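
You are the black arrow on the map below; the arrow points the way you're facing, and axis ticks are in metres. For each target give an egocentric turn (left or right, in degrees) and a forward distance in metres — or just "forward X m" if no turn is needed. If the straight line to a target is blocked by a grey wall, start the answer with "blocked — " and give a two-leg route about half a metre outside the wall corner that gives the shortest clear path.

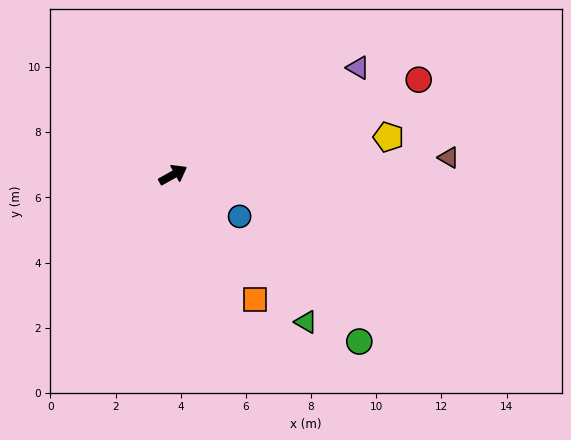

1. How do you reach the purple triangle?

forward 6.6 m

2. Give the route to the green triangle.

turn right 77°, forward 6.1 m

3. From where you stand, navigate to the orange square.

turn right 86°, forward 4.6 m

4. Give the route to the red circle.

turn right 8°, forward 8.1 m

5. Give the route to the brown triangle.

turn right 26°, forward 8.5 m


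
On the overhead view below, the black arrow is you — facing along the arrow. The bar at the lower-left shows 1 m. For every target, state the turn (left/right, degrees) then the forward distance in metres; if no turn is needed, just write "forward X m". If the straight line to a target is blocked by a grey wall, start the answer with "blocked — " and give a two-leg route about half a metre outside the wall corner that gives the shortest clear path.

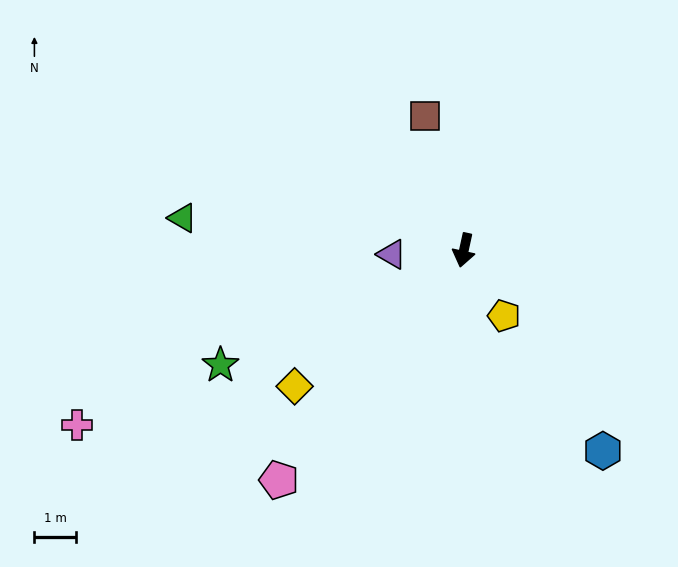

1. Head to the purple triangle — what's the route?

turn right 74°, forward 1.7 m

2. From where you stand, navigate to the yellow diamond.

turn right 39°, forward 5.2 m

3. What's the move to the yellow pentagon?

turn left 44°, forward 1.8 m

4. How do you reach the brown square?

turn right 152°, forward 3.4 m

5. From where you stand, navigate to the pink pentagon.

turn right 27°, forward 7.1 m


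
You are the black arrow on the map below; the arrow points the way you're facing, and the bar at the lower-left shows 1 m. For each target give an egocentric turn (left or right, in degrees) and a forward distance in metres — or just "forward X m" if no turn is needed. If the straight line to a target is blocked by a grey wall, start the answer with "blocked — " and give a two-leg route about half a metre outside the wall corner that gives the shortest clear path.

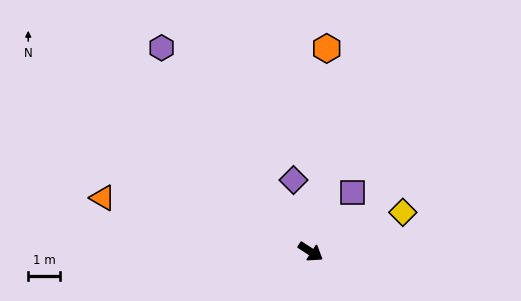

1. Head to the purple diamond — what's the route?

turn left 136°, forward 2.3 m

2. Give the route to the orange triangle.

turn right 162°, forward 6.8 m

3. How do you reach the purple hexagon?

turn left 159°, forward 8.0 m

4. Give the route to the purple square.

turn left 88°, forward 2.3 m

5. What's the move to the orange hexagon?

turn left 118°, forward 6.5 m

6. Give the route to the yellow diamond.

turn left 56°, forward 3.2 m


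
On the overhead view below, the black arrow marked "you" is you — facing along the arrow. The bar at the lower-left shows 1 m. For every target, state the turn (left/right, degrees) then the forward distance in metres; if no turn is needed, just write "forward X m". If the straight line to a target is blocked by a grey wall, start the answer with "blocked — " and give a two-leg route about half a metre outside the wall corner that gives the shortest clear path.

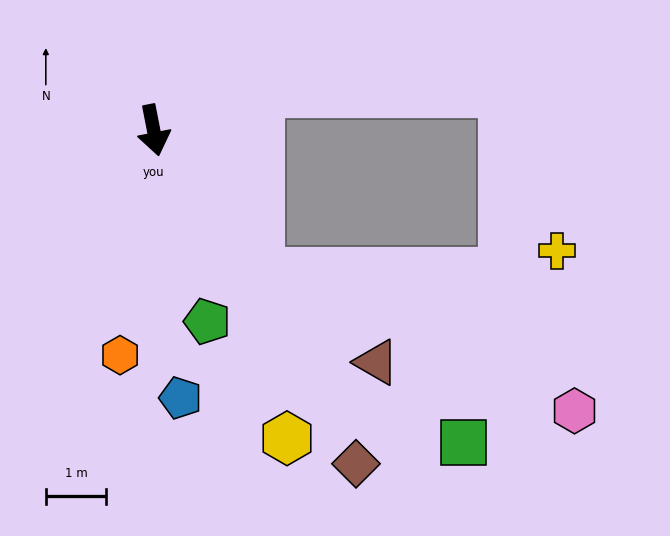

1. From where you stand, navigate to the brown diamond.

turn left 20°, forward 6.4 m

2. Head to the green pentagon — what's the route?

turn left 5°, forward 3.3 m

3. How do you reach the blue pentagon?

turn right 5°, forward 4.4 m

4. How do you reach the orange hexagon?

turn right 20°, forward 3.8 m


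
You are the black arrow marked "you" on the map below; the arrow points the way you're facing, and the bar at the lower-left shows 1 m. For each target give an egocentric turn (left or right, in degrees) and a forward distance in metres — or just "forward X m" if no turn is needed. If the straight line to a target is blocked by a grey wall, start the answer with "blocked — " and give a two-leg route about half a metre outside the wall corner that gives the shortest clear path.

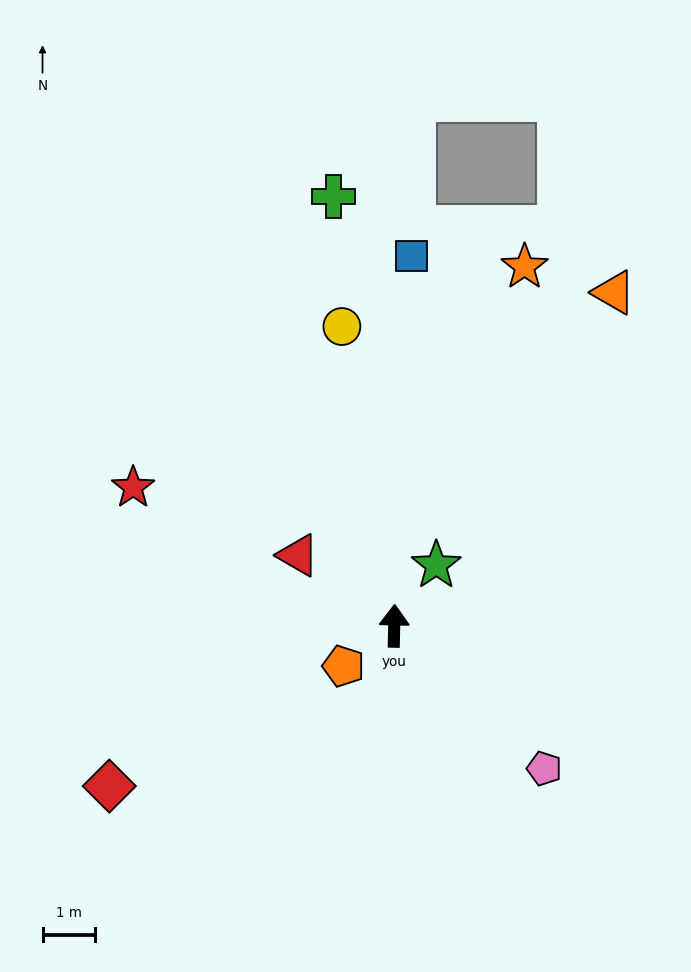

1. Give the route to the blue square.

forward 7.0 m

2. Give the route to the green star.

turn right 33°, forward 1.4 m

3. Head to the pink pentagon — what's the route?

turn right 132°, forward 3.9 m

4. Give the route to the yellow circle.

turn left 11°, forward 5.8 m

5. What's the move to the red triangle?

turn left 55°, forward 2.3 m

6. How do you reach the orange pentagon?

turn left 130°, forward 1.2 m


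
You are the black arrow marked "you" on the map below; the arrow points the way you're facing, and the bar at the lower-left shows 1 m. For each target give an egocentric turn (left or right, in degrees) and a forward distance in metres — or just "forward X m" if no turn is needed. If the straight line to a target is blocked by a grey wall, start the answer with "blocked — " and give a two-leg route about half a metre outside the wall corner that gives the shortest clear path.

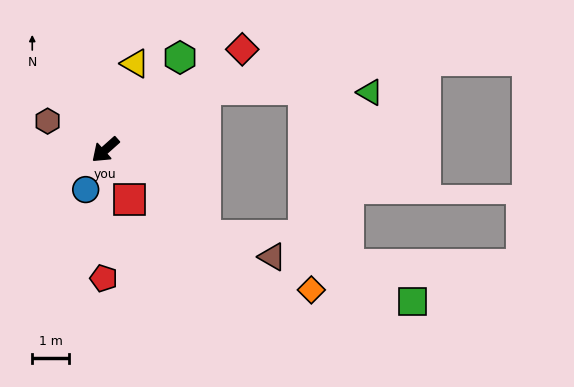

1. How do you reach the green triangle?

blocked — turn left 169°, forward 3.1 m, then turn right 32°, forward 4.4 m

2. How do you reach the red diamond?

turn left 175°, forward 4.6 m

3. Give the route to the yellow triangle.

turn right 151°, forward 2.5 m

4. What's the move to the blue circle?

turn left 22°, forward 1.2 m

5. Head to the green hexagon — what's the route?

turn right 171°, forward 3.2 m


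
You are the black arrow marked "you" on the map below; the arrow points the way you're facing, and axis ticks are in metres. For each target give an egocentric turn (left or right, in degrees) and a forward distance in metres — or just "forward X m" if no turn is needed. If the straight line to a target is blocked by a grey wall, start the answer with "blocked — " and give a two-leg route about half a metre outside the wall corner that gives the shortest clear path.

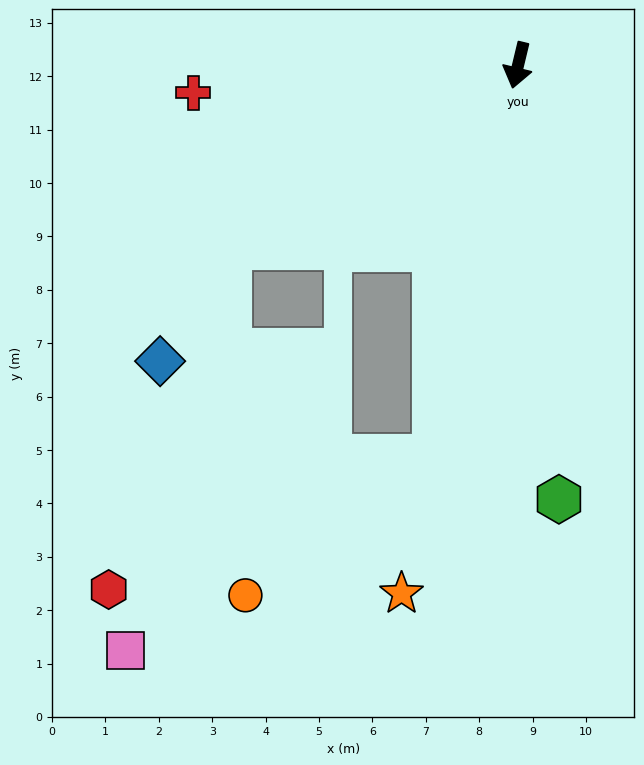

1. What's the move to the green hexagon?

turn left 19°, forward 8.2 m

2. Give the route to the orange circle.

blocked — forward 7.5 m, then turn right 40°, forward 4.4 m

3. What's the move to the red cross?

turn right 72°, forward 6.1 m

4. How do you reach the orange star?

forward 10.1 m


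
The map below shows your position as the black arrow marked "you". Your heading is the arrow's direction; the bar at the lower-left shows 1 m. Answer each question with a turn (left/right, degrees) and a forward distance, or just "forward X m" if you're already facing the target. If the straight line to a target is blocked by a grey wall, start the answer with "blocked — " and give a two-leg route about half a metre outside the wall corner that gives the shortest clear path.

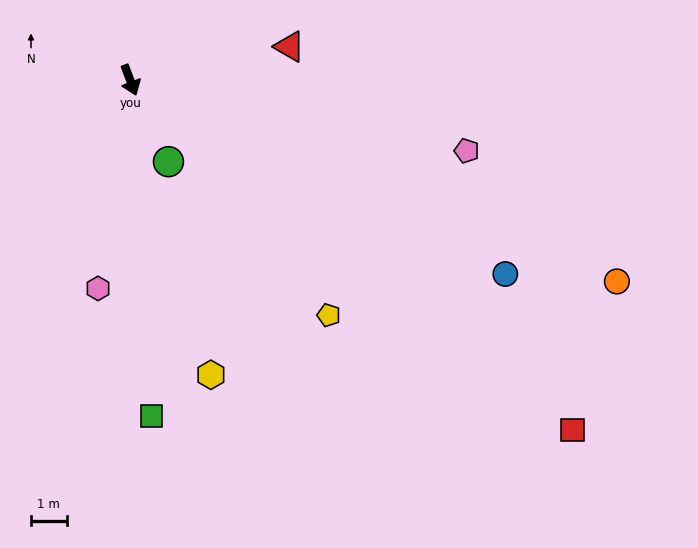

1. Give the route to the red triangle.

turn left 81°, forward 4.5 m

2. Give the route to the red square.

turn left 31°, forward 15.7 m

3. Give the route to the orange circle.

turn left 47°, forward 14.7 m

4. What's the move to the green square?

turn right 17°, forward 9.4 m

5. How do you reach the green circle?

turn left 4°, forward 2.5 m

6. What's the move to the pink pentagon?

turn left 57°, forward 9.6 m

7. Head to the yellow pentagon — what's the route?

turn left 19°, forward 8.6 m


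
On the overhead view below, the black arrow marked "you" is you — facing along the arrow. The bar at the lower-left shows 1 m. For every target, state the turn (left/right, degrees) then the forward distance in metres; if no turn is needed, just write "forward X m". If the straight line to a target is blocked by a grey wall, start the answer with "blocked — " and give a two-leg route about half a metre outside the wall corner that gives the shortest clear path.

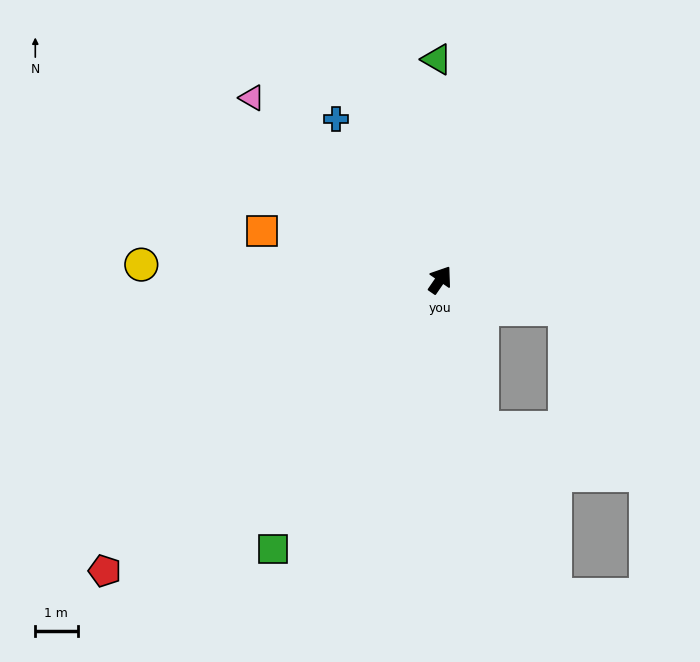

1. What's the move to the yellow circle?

turn left 122°, forward 7.1 m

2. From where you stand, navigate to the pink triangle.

turn left 80°, forward 6.2 m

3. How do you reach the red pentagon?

turn left 165°, forward 10.5 m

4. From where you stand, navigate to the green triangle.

turn left 35°, forward 5.2 m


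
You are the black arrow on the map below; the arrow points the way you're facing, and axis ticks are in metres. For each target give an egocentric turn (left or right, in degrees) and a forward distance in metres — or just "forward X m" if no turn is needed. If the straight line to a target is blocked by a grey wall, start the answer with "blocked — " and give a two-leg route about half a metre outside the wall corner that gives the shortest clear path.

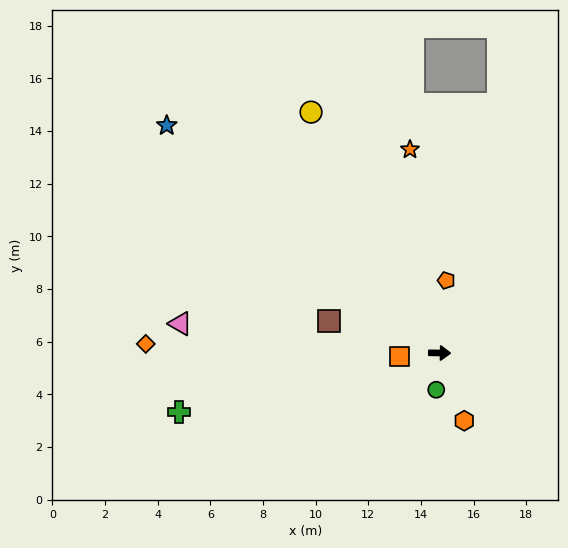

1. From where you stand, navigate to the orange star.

turn left 99°, forward 7.8 m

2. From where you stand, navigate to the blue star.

turn left 141°, forward 13.5 m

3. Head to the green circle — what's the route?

turn right 94°, forward 1.4 m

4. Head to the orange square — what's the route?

turn right 174°, forward 1.5 m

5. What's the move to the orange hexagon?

turn right 69°, forward 2.7 m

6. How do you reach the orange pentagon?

turn left 86°, forward 2.8 m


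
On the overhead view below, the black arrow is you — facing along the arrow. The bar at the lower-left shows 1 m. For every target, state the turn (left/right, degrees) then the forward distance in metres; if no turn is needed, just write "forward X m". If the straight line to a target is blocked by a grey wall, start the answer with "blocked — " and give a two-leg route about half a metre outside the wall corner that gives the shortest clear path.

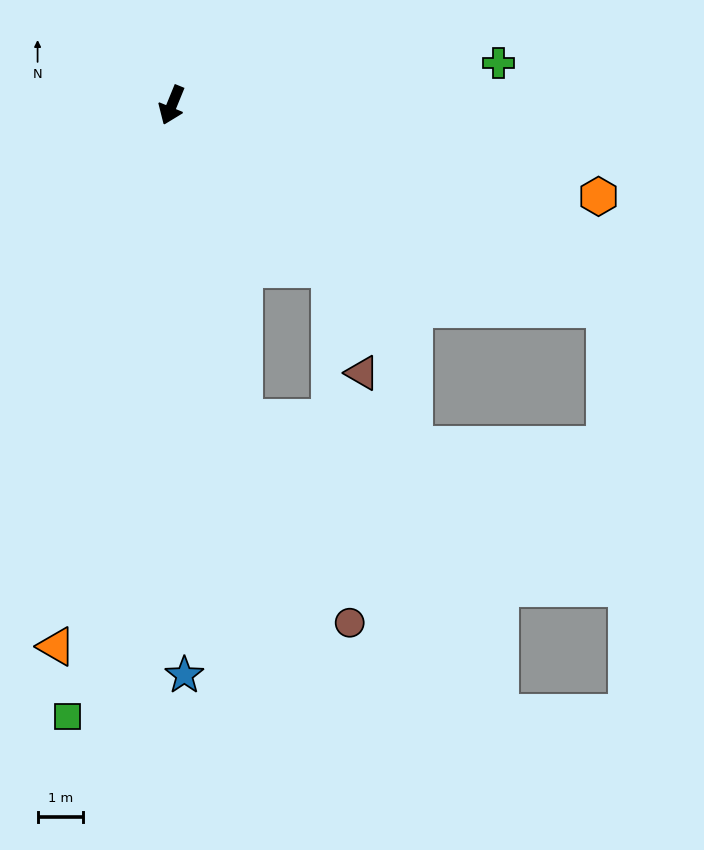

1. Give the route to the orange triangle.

turn left 10°, forward 12.2 m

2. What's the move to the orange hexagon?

turn left 100°, forward 9.6 m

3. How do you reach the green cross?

turn left 120°, forward 7.3 m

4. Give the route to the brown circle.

blocked — turn left 35°, forward 7.1 m, then turn left 15°, forward 5.1 m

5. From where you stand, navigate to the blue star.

turn left 24°, forward 12.6 m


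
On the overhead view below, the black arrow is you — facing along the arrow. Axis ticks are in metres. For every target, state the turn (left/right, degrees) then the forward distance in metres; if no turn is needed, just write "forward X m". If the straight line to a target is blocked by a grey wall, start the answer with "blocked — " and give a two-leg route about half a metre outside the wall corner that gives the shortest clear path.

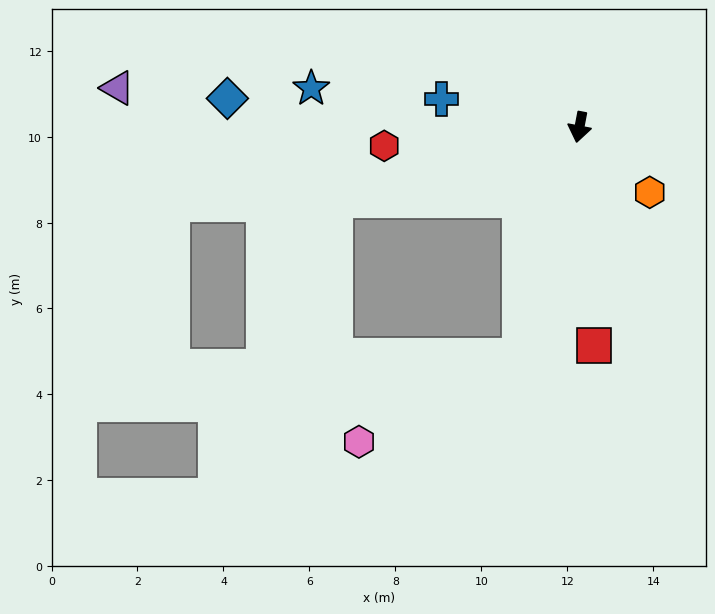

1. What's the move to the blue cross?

turn right 91°, forward 3.3 m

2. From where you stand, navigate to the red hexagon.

turn right 74°, forward 4.6 m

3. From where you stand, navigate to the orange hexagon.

turn left 58°, forward 2.2 m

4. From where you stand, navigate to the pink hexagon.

blocked — turn right 4°, forward 5.5 m, then turn right 47°, forward 4.2 m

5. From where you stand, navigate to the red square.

turn left 15°, forward 5.1 m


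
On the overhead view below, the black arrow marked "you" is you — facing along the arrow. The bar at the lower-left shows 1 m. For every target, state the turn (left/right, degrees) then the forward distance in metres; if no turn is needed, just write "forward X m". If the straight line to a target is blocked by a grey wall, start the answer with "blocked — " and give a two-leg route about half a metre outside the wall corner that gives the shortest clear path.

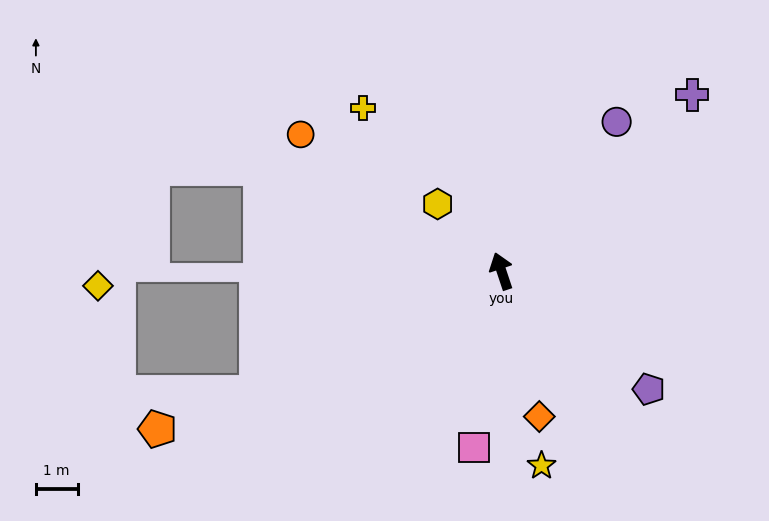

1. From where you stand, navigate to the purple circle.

turn right 56°, forward 4.5 m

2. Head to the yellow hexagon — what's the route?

turn left 25°, forward 2.2 m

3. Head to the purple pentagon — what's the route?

turn right 147°, forward 4.5 m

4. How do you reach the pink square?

turn left 153°, forward 4.3 m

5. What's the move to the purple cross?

turn right 66°, forward 6.2 m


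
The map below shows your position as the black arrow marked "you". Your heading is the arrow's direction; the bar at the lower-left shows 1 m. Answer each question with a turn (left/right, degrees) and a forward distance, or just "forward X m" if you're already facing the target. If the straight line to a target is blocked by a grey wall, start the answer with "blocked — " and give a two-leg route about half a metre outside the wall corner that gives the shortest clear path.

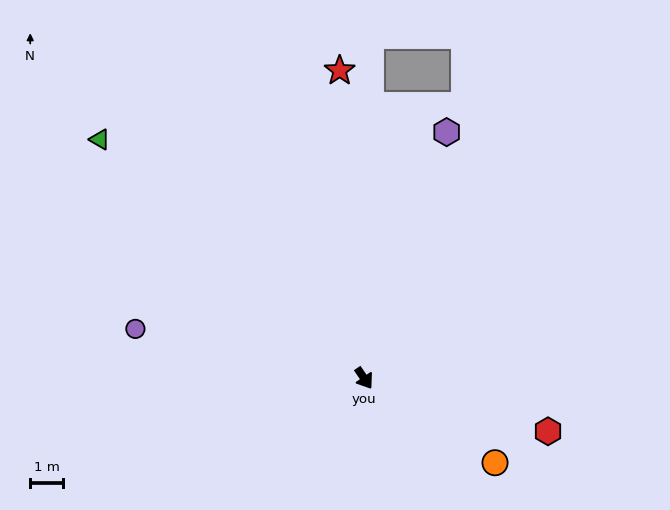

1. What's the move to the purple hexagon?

turn left 127°, forward 8.0 m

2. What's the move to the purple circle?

turn right 136°, forward 7.2 m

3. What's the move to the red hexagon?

turn left 40°, forward 5.9 m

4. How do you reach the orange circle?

turn left 23°, forward 4.8 m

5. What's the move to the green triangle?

turn right 166°, forward 10.9 m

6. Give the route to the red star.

turn left 150°, forward 9.5 m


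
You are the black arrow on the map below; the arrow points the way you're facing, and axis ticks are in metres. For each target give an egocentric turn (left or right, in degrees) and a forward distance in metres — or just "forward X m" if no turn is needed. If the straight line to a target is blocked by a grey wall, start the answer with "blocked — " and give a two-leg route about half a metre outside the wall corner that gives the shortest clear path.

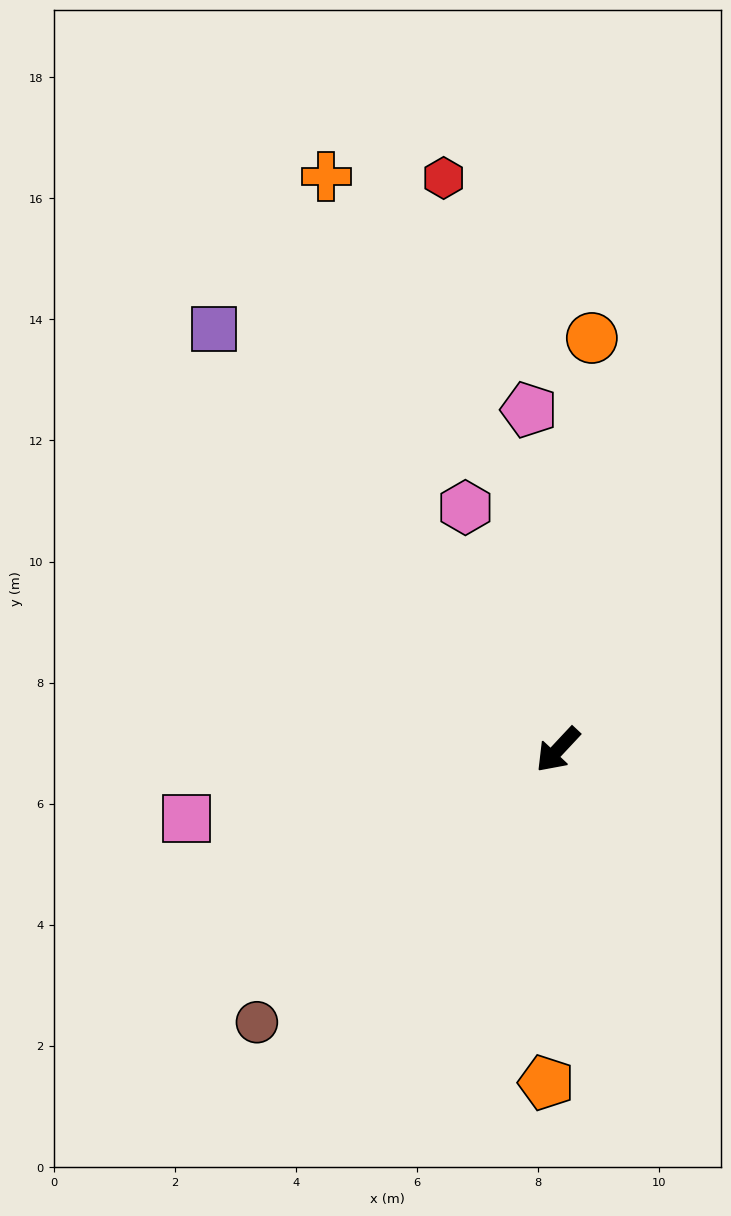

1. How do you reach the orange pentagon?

turn left 41°, forward 5.5 m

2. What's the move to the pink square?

turn right 36°, forward 6.2 m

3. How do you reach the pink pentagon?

turn right 132°, forward 5.6 m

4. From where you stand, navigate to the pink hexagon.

turn right 116°, forward 4.3 m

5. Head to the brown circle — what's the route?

turn right 5°, forward 6.7 m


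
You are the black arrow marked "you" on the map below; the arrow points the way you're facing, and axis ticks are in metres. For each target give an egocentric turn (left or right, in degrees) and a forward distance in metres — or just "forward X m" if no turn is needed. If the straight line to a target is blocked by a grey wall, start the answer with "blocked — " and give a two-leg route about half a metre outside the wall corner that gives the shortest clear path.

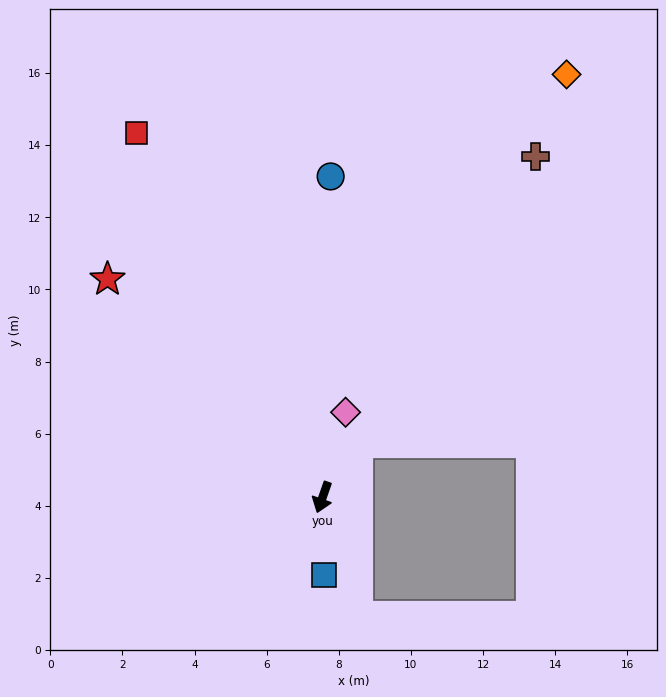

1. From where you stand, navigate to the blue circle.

turn right 162°, forward 8.9 m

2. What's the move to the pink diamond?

turn right 176°, forward 2.4 m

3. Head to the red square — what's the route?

turn right 134°, forward 11.3 m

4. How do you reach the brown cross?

turn left 167°, forward 11.1 m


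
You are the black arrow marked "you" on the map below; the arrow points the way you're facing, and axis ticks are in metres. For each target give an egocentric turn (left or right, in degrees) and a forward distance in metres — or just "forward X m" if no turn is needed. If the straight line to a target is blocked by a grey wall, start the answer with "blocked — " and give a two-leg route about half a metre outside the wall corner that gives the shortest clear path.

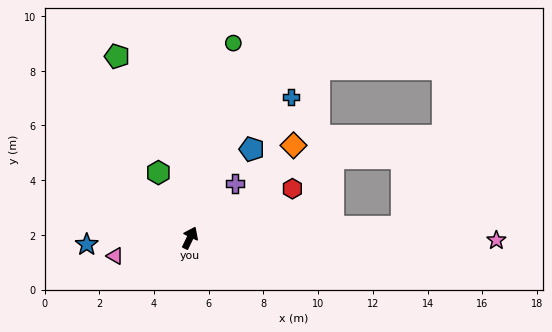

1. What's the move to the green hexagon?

turn left 52°, forward 2.7 m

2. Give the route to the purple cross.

turn right 14°, forward 2.6 m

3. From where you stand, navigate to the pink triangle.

turn left 129°, forward 2.8 m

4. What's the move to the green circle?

turn left 13°, forward 7.3 m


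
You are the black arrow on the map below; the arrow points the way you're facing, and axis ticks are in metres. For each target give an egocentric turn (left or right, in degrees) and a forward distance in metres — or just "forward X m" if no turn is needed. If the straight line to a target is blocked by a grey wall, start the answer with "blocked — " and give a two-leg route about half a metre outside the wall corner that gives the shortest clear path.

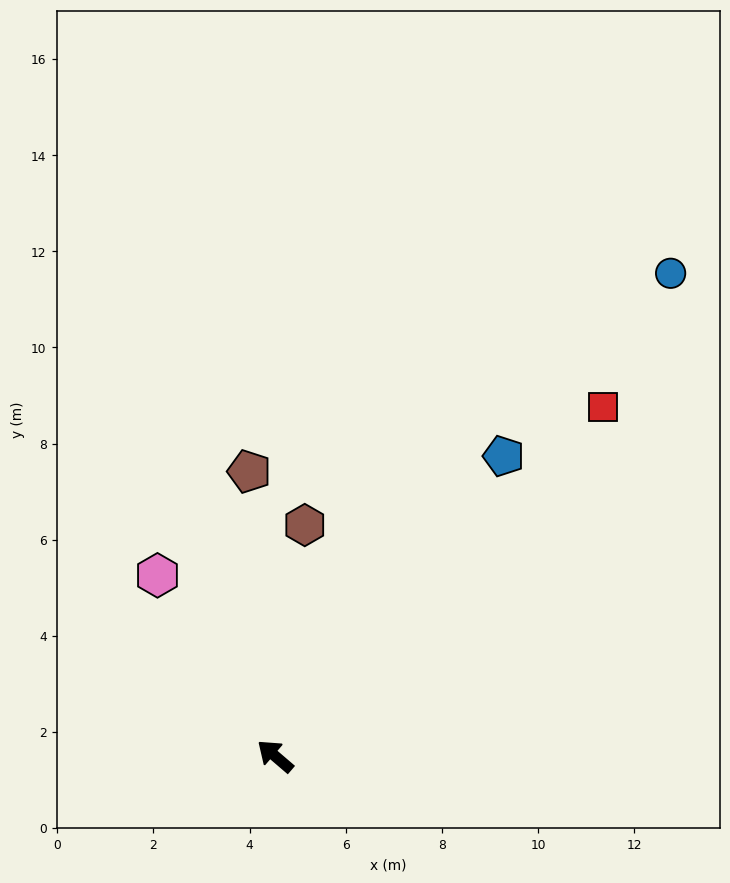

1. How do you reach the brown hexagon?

turn right 57°, forward 4.8 m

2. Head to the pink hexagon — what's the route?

turn right 16°, forward 4.5 m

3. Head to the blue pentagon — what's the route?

turn right 87°, forward 7.8 m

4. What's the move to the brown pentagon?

turn right 44°, forward 5.9 m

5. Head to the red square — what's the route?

turn right 93°, forward 10.0 m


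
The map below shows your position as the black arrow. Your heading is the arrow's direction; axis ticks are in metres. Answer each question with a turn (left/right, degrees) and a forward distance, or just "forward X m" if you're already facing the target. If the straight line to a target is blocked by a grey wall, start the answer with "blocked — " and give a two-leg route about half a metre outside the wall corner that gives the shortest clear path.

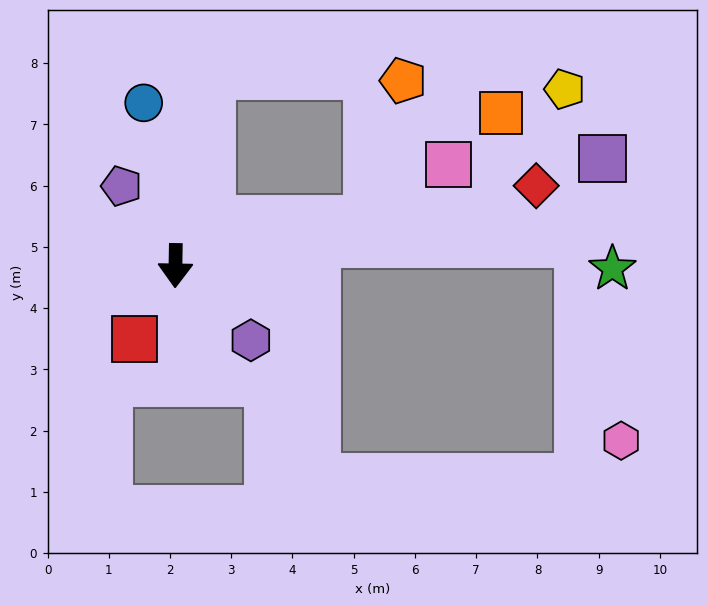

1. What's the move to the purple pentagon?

turn right 145°, forward 1.6 m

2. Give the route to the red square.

turn right 28°, forward 1.4 m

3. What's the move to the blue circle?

turn right 168°, forward 2.7 m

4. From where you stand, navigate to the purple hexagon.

turn left 46°, forward 1.7 m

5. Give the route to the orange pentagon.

blocked — turn left 104°, forward 3.2 m, then turn left 63°, forward 2.4 m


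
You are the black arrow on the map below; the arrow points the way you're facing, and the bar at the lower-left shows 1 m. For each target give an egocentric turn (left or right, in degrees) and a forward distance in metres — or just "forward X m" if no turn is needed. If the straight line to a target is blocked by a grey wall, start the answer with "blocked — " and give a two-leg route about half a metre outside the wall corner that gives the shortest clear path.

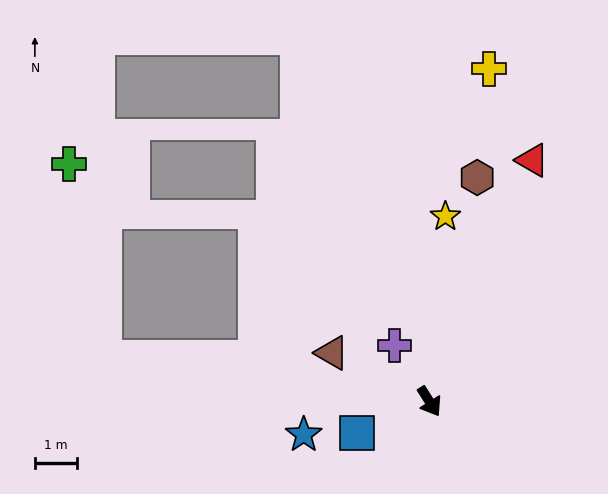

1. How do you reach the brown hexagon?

turn left 136°, forward 5.5 m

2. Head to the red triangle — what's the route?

turn left 125°, forward 6.3 m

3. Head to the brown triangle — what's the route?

turn right 149°, forward 2.6 m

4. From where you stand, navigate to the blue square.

turn right 99°, forward 1.9 m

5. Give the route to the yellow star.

turn left 143°, forward 4.4 m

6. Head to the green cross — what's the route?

blocked — turn right 130°, forward 7.8 m, then turn right 72°, forward 4.7 m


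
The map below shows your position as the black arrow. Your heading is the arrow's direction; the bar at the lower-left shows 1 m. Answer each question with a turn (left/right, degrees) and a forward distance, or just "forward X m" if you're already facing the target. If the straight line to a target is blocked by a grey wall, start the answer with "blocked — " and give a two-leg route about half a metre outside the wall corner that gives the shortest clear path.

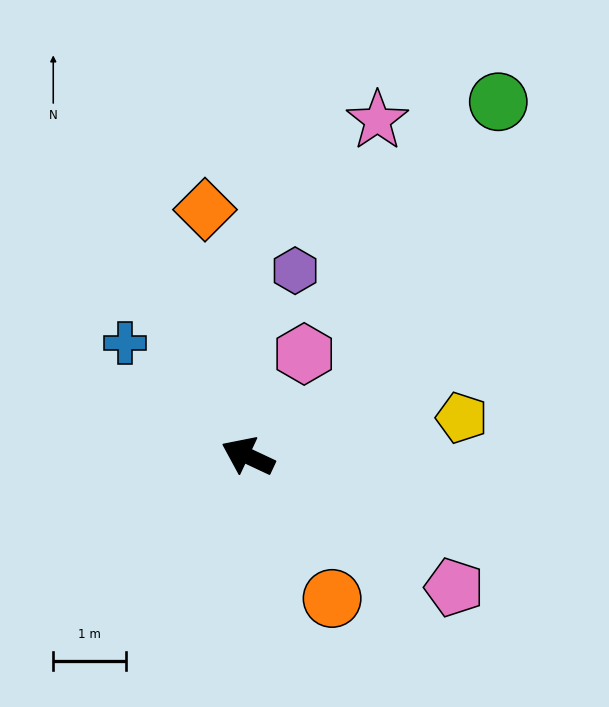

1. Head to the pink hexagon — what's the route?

turn right 94°, forward 1.6 m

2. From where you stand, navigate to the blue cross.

turn right 17°, forward 2.3 m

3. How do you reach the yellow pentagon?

turn right 145°, forward 3.0 m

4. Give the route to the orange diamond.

turn right 55°, forward 3.4 m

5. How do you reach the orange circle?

turn left 146°, forward 2.3 m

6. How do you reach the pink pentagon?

turn left 173°, forward 3.4 m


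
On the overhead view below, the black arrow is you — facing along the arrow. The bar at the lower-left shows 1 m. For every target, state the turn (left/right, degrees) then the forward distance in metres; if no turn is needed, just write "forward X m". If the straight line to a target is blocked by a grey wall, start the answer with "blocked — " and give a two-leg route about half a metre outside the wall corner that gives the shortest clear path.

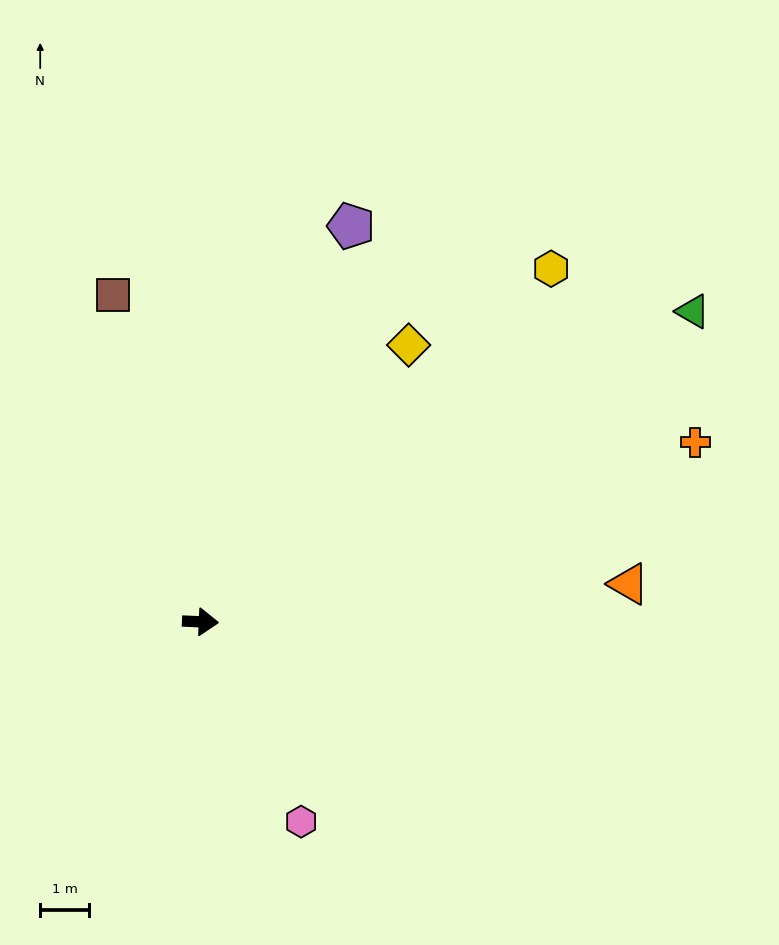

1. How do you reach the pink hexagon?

turn right 61°, forward 4.5 m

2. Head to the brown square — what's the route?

turn left 107°, forward 6.9 m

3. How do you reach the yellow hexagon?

turn left 48°, forward 10.1 m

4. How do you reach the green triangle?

turn left 35°, forward 11.8 m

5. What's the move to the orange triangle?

turn left 8°, forward 8.7 m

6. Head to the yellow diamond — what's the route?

turn left 56°, forward 7.0 m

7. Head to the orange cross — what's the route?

turn left 22°, forward 10.7 m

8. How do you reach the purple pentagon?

turn left 72°, forward 8.6 m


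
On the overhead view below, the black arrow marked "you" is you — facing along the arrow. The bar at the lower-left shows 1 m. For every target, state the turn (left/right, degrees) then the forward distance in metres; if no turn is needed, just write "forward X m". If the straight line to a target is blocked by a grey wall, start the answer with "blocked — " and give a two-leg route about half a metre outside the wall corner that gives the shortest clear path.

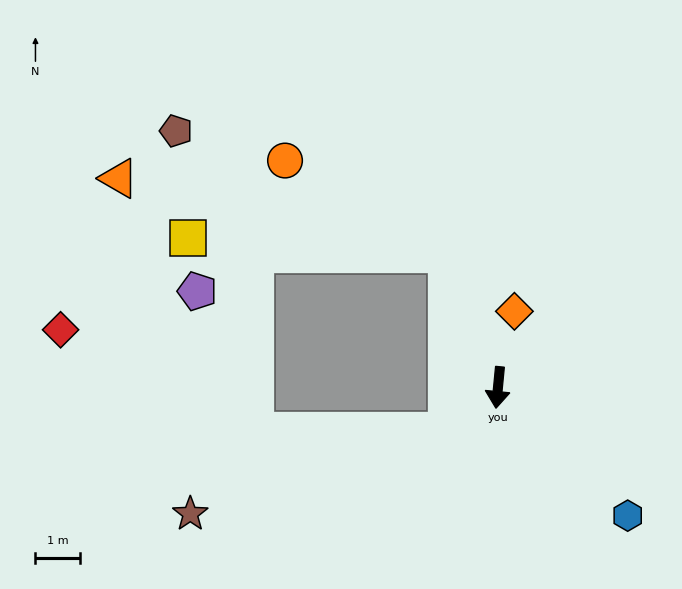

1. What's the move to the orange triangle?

blocked — turn right 154°, forward 3.2 m, then turn left 57°, forward 7.6 m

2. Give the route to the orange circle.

blocked — turn right 154°, forward 3.2 m, then turn left 40°, forward 4.2 m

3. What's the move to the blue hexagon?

turn left 51°, forward 4.1 m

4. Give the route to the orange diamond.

turn left 173°, forward 1.8 m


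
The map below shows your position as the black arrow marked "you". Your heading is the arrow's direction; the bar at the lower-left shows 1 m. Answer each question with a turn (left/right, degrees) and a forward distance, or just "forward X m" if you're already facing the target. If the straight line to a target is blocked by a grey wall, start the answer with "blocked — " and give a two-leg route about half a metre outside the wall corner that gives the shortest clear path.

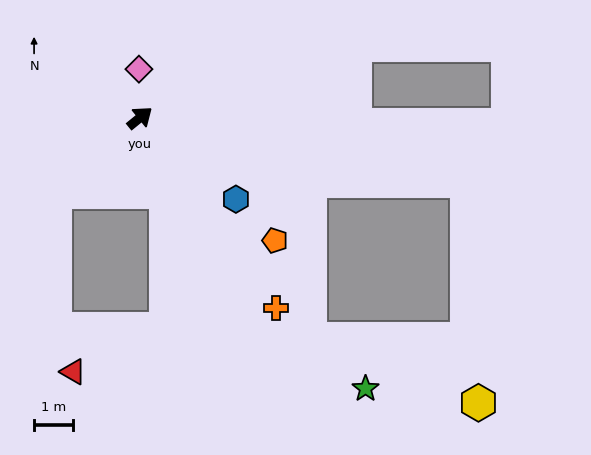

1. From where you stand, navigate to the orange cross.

turn right 94°, forward 5.9 m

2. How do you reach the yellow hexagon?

blocked — turn right 50°, forward 8.4 m, then turn right 76°, forward 5.6 m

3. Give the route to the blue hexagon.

turn right 80°, forward 3.2 m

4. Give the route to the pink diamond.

turn left 52°, forward 1.2 m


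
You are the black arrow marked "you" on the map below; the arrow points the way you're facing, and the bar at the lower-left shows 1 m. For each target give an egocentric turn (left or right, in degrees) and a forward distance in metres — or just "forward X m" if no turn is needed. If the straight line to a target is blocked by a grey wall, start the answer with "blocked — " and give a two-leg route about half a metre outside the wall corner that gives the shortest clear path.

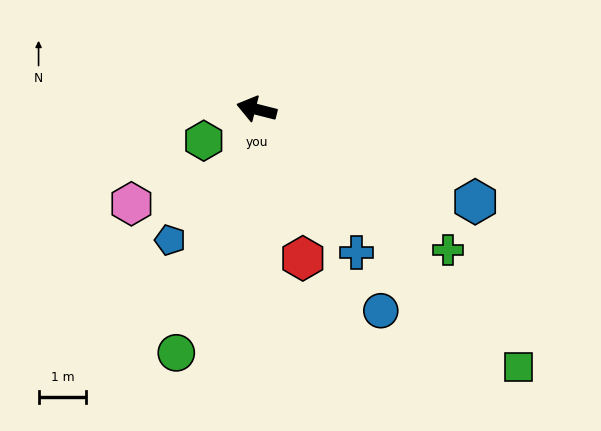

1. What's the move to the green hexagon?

turn left 45°, forward 1.3 m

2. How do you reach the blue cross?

turn left 139°, forward 3.6 m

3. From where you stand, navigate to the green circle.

turn left 86°, forward 5.4 m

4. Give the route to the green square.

turn left 150°, forward 7.7 m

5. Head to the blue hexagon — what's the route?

turn left 171°, forward 5.0 m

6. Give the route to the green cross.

turn left 158°, forward 5.0 m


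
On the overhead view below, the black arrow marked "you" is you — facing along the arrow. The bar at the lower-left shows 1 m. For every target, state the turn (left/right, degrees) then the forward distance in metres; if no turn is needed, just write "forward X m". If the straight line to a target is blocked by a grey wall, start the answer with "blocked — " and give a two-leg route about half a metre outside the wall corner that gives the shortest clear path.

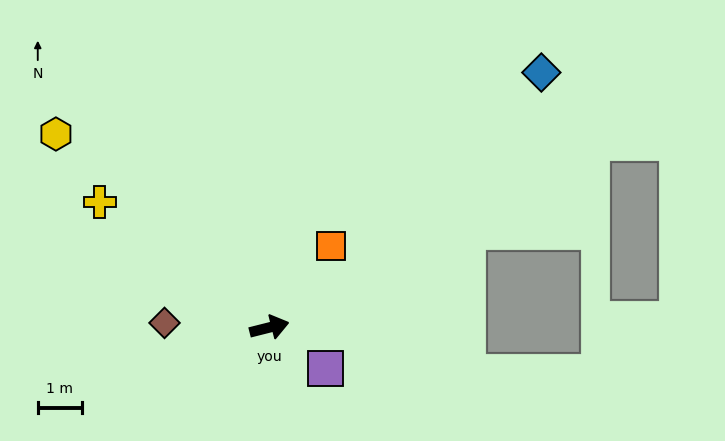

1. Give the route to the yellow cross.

turn left 129°, forward 4.8 m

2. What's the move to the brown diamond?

turn left 163°, forward 2.4 m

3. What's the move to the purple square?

turn right 50°, forward 1.6 m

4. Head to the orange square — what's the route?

turn left 39°, forward 2.3 m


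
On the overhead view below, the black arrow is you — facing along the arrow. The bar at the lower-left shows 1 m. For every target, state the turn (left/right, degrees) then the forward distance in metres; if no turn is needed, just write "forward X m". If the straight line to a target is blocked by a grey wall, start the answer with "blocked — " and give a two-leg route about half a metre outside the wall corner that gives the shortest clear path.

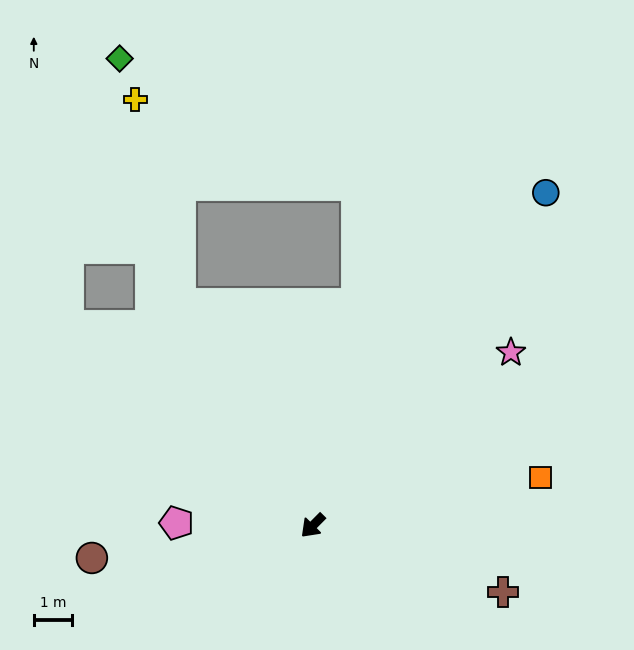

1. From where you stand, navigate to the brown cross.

turn left 115°, forward 5.3 m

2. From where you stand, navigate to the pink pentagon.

turn right 46°, forward 3.6 m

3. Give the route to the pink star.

turn left 176°, forward 6.9 m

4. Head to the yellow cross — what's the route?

blocked — turn right 104°, forward 6.8 m, then turn right 19°, forward 5.5 m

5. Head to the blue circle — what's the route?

turn right 170°, forward 10.7 m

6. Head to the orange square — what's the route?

turn left 147°, forward 6.1 m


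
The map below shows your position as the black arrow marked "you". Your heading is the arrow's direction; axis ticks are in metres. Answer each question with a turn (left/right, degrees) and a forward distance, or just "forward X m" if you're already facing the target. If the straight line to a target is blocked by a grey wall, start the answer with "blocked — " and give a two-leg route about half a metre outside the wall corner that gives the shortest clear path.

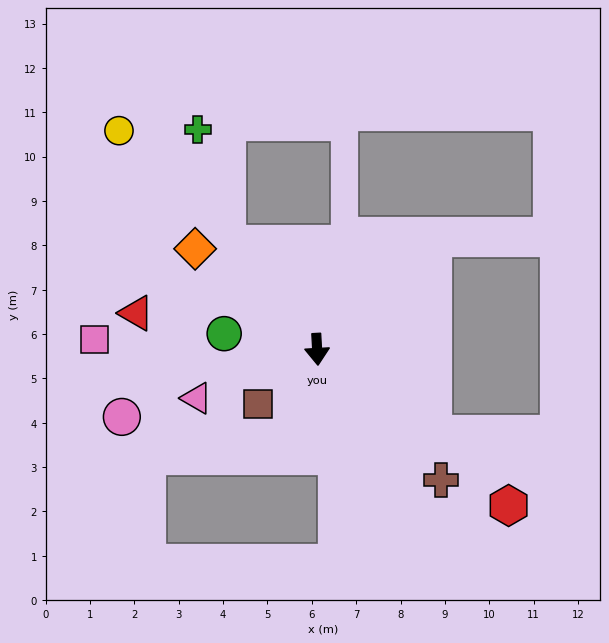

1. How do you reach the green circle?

turn right 103°, forward 2.1 m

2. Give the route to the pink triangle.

turn right 71°, forward 2.9 m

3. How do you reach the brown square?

turn right 50°, forward 1.8 m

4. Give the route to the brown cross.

turn left 40°, forward 4.1 m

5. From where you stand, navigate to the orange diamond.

turn right 133°, forward 3.6 m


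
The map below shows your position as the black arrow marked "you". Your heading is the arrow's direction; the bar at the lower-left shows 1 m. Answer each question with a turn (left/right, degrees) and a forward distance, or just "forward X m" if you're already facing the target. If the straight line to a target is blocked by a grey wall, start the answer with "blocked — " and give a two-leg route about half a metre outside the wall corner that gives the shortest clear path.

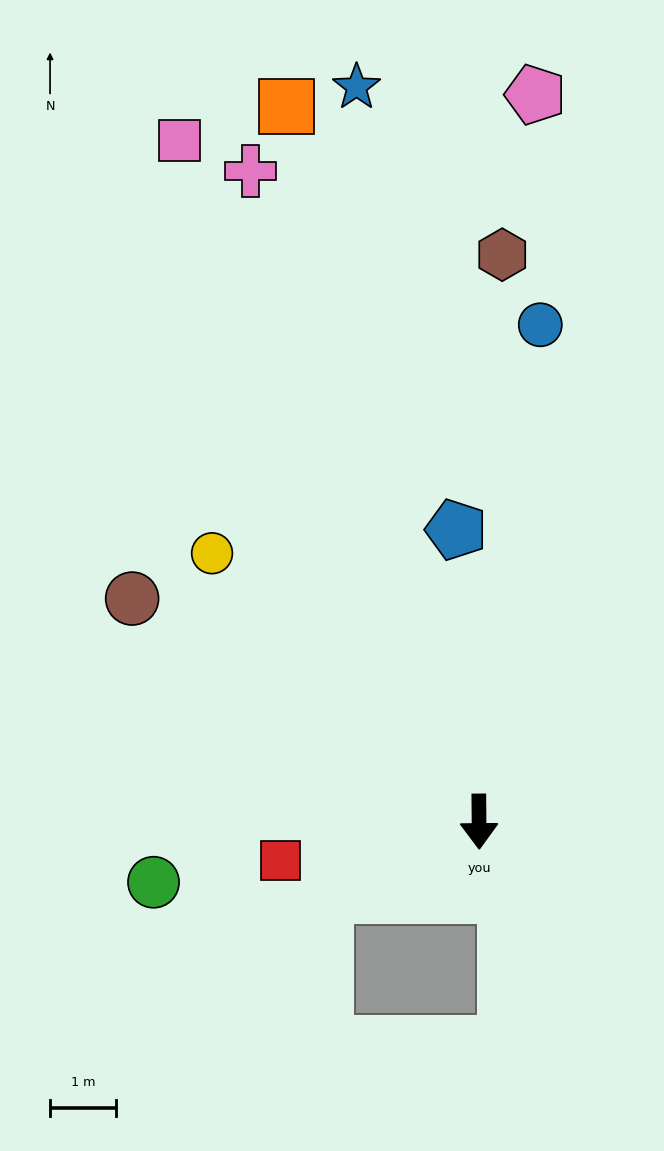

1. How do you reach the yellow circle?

turn right 136°, forward 5.7 m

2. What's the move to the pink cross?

turn right 161°, forward 10.4 m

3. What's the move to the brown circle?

turn right 123°, forward 6.2 m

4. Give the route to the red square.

turn right 79°, forward 3.1 m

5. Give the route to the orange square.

turn right 165°, forward 11.2 m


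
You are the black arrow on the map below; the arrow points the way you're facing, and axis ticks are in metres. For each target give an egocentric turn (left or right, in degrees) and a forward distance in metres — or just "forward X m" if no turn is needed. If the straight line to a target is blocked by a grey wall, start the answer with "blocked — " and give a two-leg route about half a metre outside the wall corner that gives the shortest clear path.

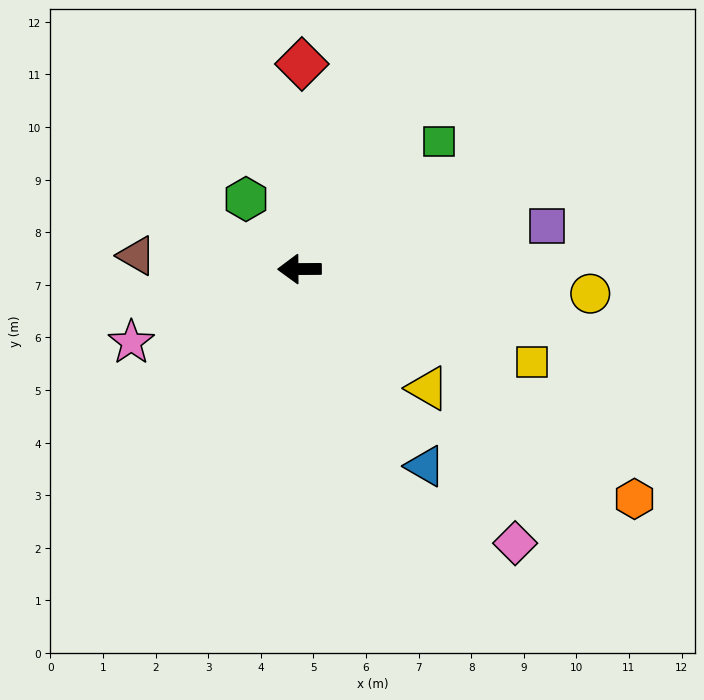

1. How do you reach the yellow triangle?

turn left 137°, forward 3.3 m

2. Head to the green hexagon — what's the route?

turn right 53°, forward 1.7 m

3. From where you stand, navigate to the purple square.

turn right 170°, forward 4.8 m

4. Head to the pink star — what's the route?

turn left 23°, forward 3.5 m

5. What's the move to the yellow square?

turn left 158°, forward 4.8 m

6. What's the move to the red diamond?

turn right 91°, forward 3.9 m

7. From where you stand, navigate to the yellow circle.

turn left 175°, forward 5.5 m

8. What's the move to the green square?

turn right 138°, forward 3.6 m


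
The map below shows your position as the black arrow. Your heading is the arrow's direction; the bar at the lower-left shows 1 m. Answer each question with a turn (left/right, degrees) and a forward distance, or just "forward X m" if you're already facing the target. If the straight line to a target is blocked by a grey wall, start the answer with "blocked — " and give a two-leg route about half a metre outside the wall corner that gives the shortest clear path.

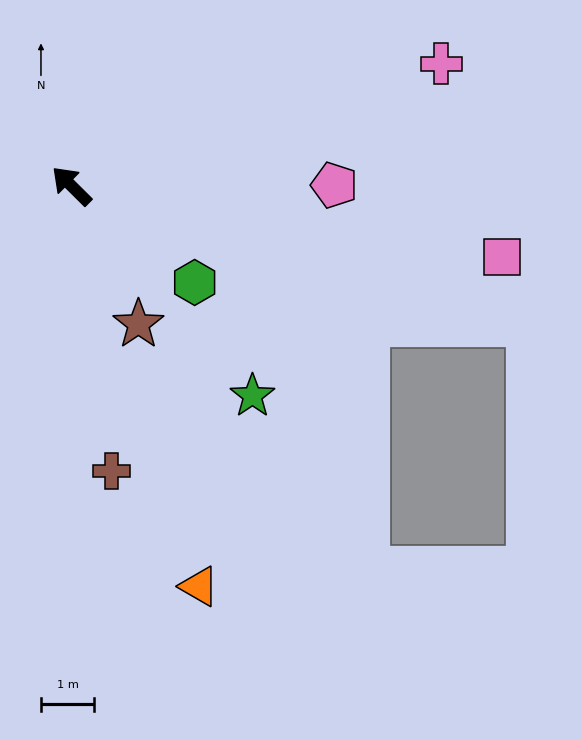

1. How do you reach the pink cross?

turn right 117°, forward 7.3 m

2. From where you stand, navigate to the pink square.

turn right 145°, forward 8.2 m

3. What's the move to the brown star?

turn left 161°, forward 2.9 m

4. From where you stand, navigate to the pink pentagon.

turn right 135°, forward 5.0 m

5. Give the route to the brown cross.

turn left 143°, forward 5.4 m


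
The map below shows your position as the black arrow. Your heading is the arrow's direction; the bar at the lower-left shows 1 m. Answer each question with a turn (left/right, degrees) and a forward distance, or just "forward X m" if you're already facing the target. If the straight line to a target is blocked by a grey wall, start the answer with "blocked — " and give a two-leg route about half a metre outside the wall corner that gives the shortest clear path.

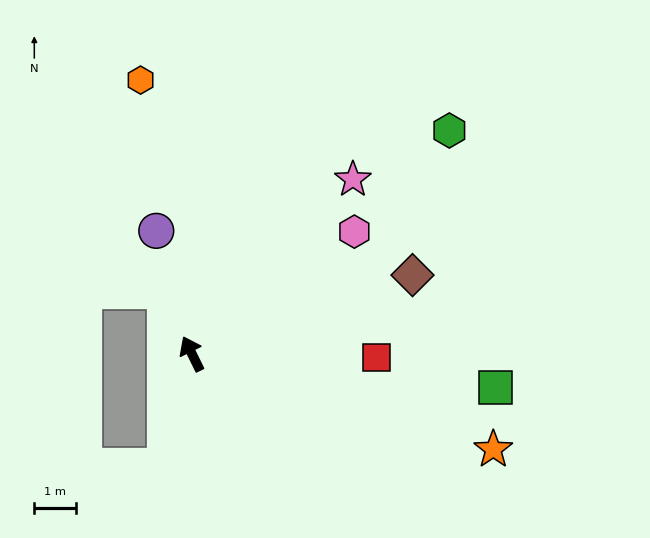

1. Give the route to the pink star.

turn right 69°, forward 5.7 m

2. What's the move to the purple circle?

turn right 10°, forward 3.1 m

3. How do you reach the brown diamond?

turn right 97°, forward 5.6 m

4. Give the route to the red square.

turn right 117°, forward 4.4 m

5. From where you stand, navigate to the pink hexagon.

turn right 79°, forward 4.9 m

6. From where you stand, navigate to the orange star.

turn right 134°, forward 7.6 m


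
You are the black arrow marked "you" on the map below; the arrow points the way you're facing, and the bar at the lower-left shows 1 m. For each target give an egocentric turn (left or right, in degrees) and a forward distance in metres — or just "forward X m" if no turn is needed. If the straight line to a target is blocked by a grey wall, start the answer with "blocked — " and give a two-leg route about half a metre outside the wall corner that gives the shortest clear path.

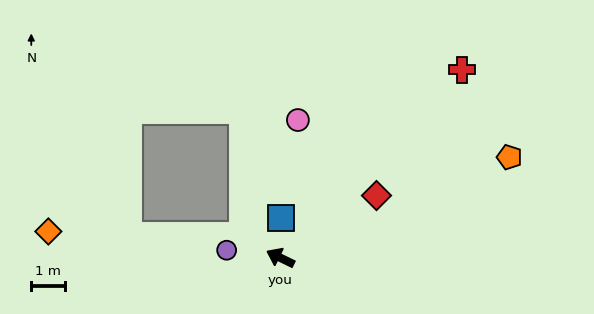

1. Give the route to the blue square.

turn right 64°, forward 1.2 m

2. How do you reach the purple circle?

turn left 18°, forward 1.6 m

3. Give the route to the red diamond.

turn right 121°, forward 3.4 m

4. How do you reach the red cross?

turn right 108°, forward 7.7 m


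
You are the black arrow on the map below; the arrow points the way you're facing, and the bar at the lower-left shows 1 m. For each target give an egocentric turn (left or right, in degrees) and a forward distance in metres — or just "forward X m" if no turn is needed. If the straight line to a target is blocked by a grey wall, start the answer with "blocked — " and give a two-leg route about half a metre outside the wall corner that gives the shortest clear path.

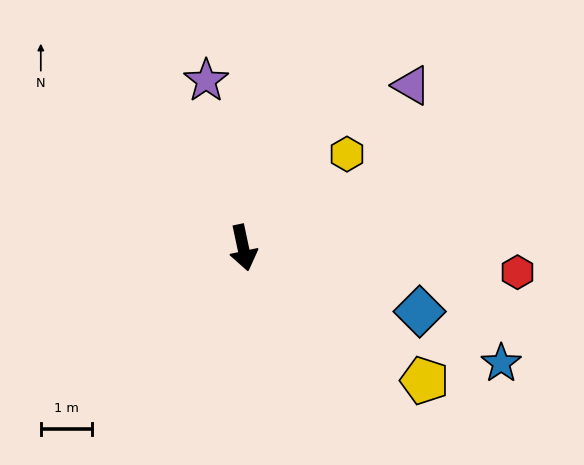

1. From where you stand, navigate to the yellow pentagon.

turn left 42°, forward 4.4 m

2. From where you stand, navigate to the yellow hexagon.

turn left 120°, forward 2.8 m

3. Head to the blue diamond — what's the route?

turn left 58°, forward 3.7 m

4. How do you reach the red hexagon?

turn left 73°, forward 5.4 m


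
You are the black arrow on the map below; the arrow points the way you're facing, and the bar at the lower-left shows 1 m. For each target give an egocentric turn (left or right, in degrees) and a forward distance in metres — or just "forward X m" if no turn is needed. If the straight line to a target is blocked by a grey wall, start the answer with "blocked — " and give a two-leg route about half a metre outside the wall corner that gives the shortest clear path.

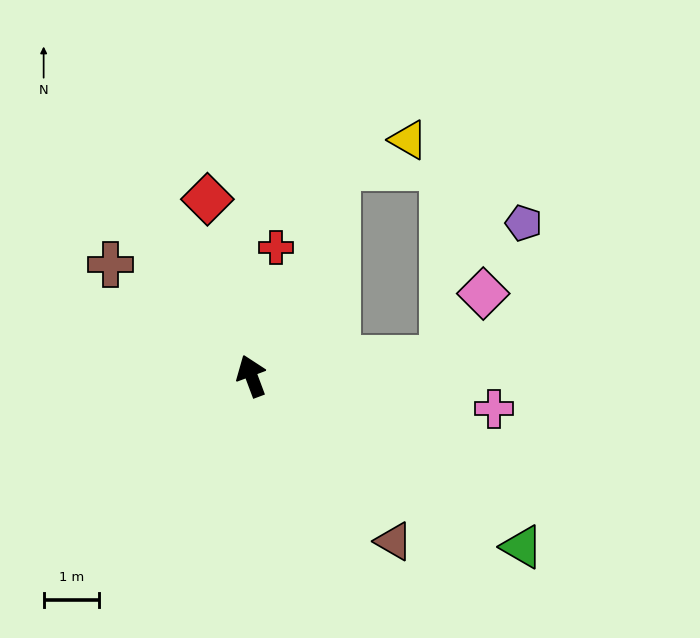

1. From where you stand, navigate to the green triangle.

turn right 143°, forward 5.8 m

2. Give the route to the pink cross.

turn right 118°, forward 4.4 m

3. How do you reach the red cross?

turn right 31°, forward 2.4 m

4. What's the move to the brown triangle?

turn right 160°, forward 3.9 m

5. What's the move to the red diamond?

turn right 7°, forward 3.3 m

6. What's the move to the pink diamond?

blocked — turn right 106°, forward 3.5 m, then turn left 54°, forward 1.4 m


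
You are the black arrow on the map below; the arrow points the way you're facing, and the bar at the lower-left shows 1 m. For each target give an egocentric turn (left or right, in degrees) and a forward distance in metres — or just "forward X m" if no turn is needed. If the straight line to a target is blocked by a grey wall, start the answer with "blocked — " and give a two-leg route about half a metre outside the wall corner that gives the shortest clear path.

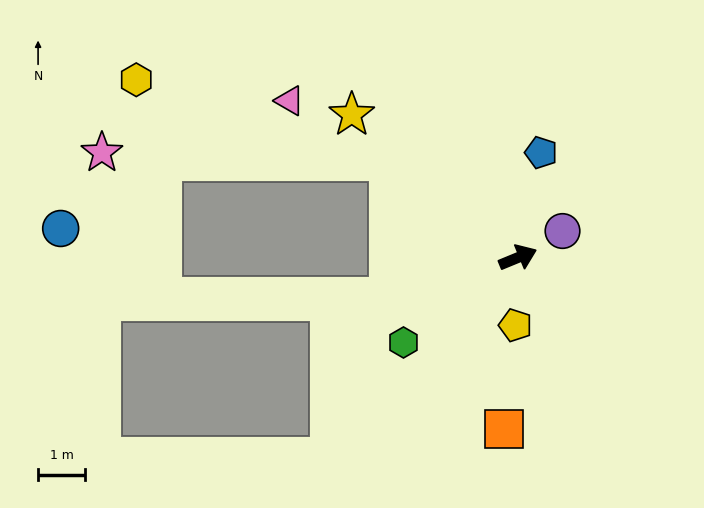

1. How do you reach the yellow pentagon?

turn right 115°, forward 1.4 m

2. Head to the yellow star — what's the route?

turn left 117°, forward 4.7 m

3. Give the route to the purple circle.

turn left 8°, forward 1.1 m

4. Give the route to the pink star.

blocked — turn left 121°, forward 3.4 m, then turn left 35°, forward 6.1 m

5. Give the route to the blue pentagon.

turn left 55°, forward 2.3 m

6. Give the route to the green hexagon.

turn right 166°, forward 3.0 m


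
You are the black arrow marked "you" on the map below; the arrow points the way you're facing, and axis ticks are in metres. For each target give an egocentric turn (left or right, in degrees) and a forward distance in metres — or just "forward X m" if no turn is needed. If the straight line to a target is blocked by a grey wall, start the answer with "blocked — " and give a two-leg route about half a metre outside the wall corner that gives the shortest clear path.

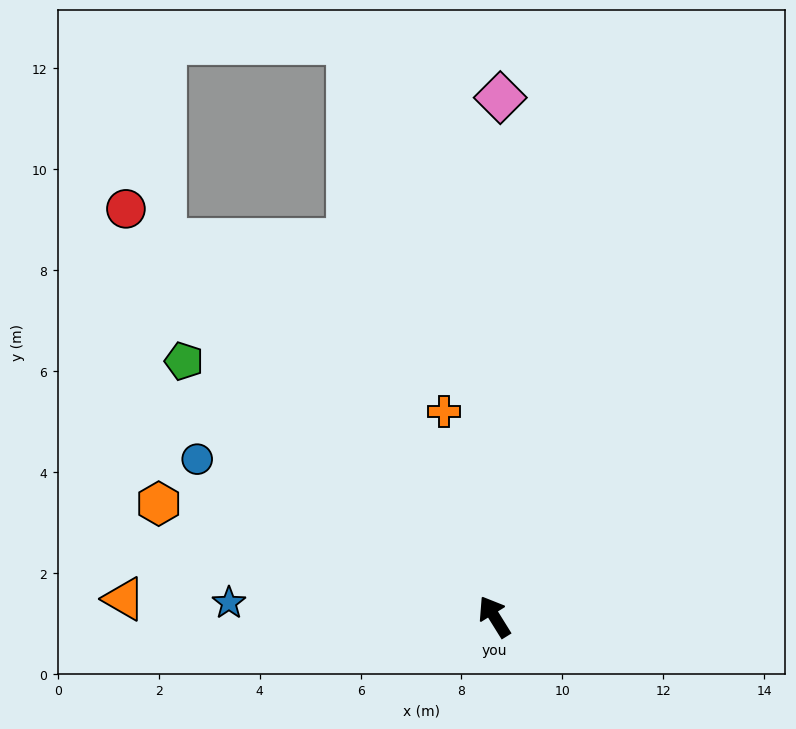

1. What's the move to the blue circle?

turn left 30°, forward 6.7 m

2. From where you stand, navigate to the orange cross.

turn right 18°, forward 4.2 m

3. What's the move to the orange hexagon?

turn left 39°, forward 7.0 m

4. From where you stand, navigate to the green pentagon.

turn left 19°, forward 8.0 m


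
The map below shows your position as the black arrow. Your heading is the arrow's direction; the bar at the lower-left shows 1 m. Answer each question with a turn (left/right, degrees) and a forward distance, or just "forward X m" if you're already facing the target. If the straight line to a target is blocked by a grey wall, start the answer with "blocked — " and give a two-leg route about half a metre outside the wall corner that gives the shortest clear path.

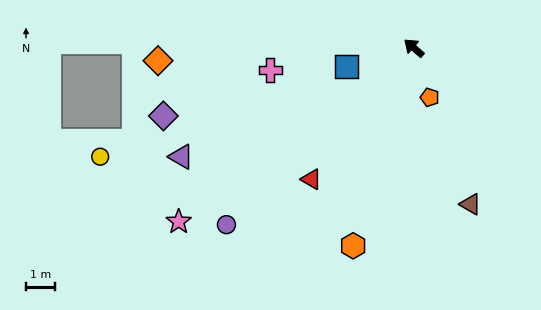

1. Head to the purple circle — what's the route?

turn left 84°, forward 9.0 m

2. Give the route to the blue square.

turn left 56°, forward 2.4 m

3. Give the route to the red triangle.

turn left 93°, forward 5.8 m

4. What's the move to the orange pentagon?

turn left 149°, forward 1.8 m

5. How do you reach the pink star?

turn left 78°, forward 10.2 m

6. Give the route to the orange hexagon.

turn left 114°, forward 7.2 m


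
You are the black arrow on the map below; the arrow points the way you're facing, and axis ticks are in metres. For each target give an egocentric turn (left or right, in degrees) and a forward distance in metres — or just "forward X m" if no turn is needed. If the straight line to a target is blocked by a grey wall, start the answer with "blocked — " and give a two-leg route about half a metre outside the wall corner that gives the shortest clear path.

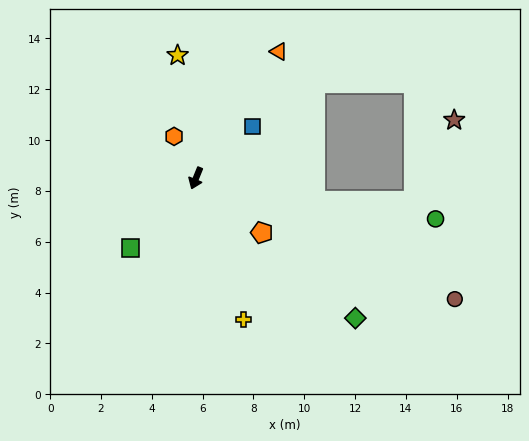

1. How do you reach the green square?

turn right 21°, forward 3.8 m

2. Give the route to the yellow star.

turn right 149°, forward 4.9 m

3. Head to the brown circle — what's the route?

turn left 87°, forward 11.2 m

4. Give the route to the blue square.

turn left 154°, forward 3.0 m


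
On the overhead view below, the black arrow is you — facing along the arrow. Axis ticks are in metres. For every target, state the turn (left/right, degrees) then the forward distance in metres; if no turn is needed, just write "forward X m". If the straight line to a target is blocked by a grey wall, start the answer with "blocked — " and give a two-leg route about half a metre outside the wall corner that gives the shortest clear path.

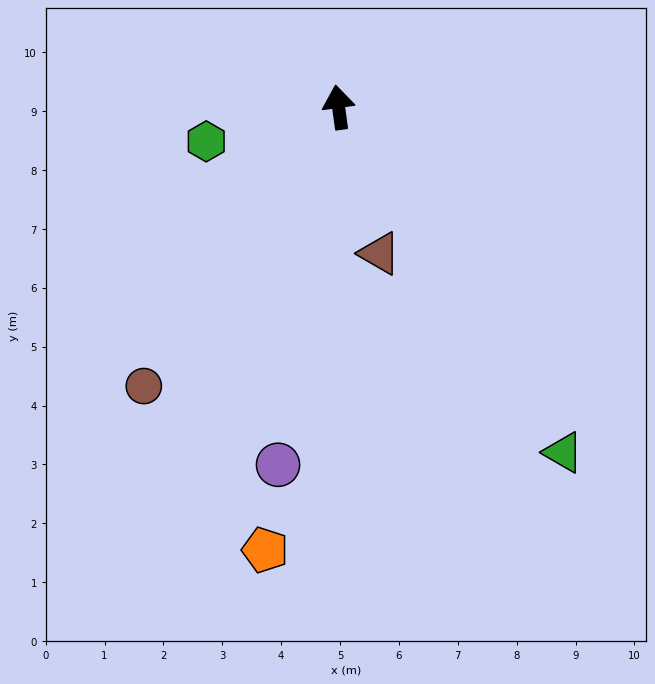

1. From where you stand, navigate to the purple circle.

turn left 163°, forward 6.2 m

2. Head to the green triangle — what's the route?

turn right 155°, forward 7.0 m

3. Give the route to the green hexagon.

turn left 97°, forward 2.3 m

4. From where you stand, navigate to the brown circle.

turn left 137°, forward 5.8 m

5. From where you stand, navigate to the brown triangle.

turn right 172°, forward 2.6 m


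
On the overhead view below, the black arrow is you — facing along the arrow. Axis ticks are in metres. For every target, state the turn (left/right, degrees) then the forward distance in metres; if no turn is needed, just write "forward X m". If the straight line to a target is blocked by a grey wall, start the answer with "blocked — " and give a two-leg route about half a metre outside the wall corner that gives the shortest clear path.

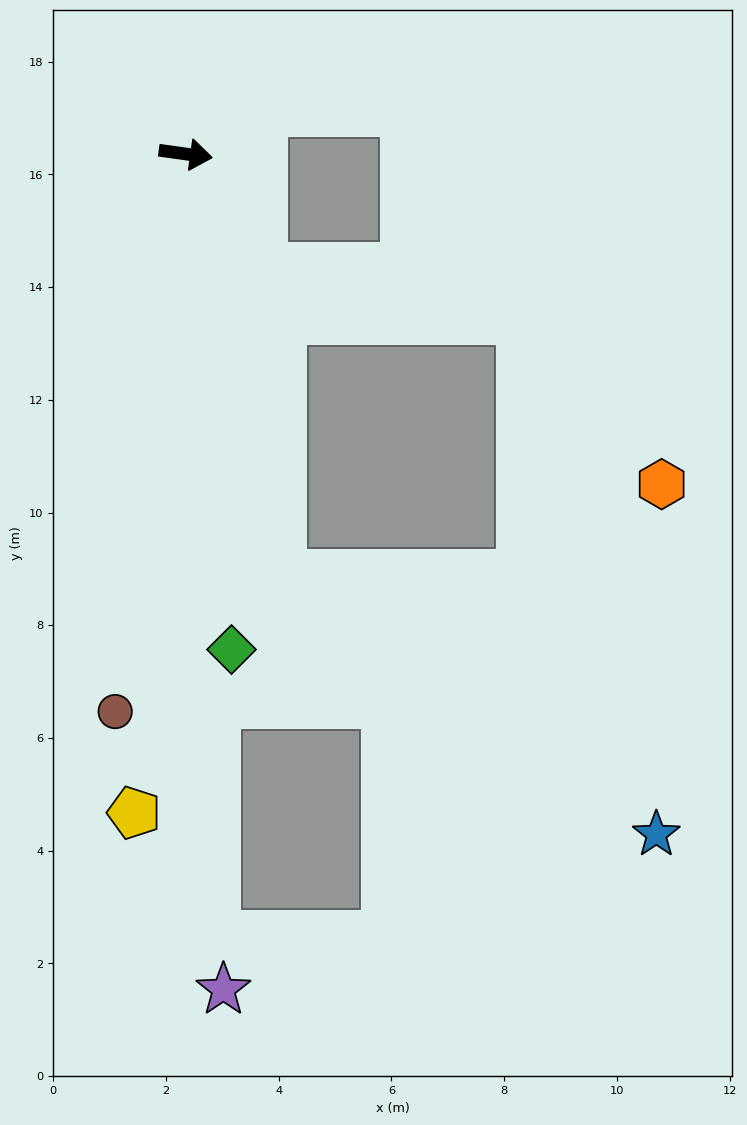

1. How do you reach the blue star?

blocked — turn right 69°, forward 7.6 m, then turn left 42°, forward 8.1 m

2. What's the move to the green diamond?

turn right 77°, forward 8.8 m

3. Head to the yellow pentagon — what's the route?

turn right 87°, forward 11.7 m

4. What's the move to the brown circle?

turn right 89°, forward 10.0 m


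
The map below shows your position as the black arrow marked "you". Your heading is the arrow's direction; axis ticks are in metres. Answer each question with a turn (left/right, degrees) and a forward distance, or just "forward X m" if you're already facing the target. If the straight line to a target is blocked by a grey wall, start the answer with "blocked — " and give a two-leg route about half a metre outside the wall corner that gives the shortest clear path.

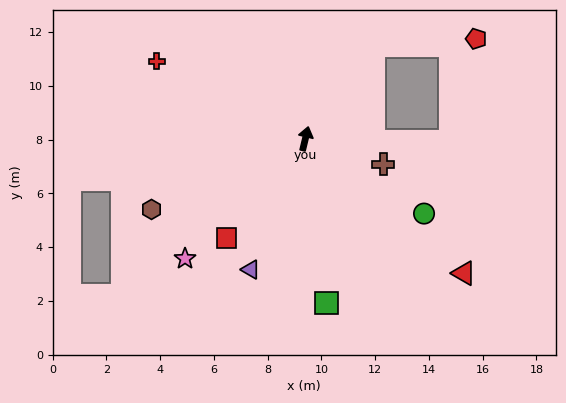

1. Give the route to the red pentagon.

blocked — turn right 23°, forward 4.3 m, then turn right 50°, forward 3.8 m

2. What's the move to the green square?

turn right 159°, forward 6.2 m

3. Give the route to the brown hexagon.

turn left 128°, forward 6.3 m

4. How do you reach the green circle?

turn right 109°, forward 5.2 m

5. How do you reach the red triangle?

turn right 117°, forward 7.7 m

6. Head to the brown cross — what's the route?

turn right 95°, forward 3.1 m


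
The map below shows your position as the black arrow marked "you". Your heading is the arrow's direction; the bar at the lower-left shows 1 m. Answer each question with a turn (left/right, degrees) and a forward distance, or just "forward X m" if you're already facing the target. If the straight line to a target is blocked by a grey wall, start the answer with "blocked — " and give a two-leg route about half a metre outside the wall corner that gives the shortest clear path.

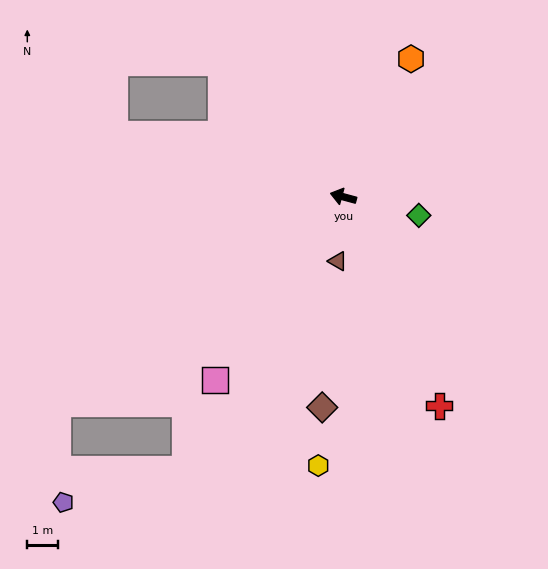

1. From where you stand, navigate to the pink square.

turn left 70°, forward 7.3 m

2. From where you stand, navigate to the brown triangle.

turn left 100°, forward 2.1 m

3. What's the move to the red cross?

turn left 130°, forward 7.5 m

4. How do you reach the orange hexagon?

turn right 101°, forward 5.0 m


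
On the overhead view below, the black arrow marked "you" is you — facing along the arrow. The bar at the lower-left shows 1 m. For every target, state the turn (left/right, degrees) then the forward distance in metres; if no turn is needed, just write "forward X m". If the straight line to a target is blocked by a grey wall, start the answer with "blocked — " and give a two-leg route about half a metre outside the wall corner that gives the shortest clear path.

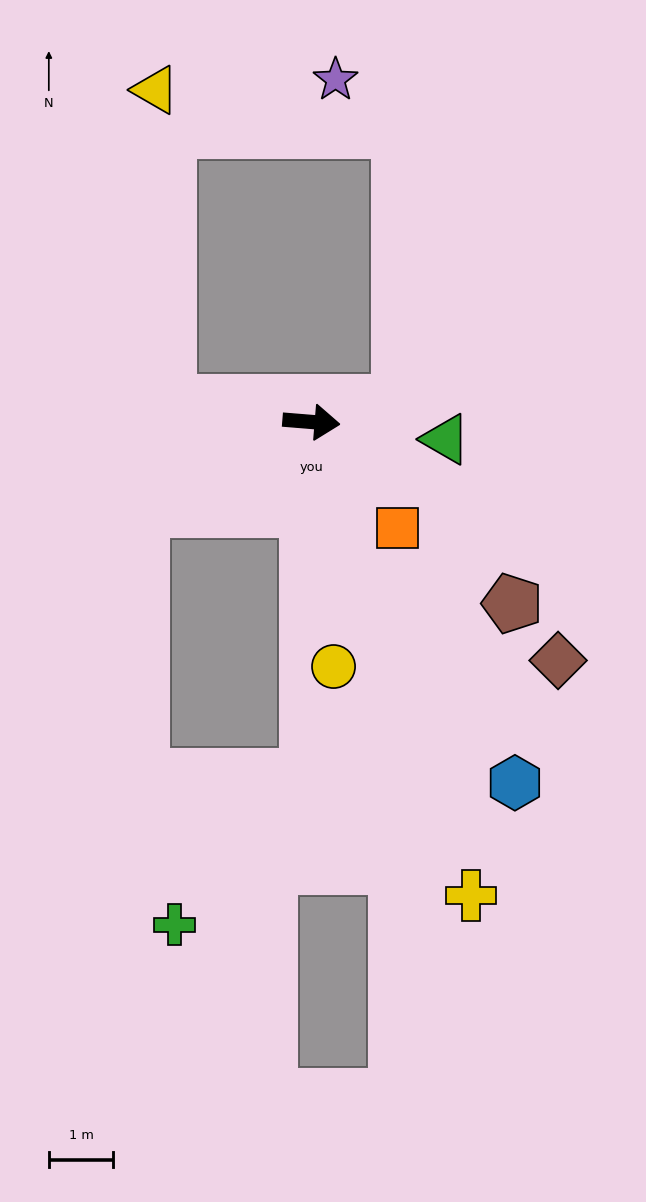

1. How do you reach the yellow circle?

turn right 80°, forward 3.8 m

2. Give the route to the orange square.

turn right 46°, forward 2.1 m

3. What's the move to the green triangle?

turn right 3°, forward 2.1 m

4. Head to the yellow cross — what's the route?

turn right 67°, forward 7.8 m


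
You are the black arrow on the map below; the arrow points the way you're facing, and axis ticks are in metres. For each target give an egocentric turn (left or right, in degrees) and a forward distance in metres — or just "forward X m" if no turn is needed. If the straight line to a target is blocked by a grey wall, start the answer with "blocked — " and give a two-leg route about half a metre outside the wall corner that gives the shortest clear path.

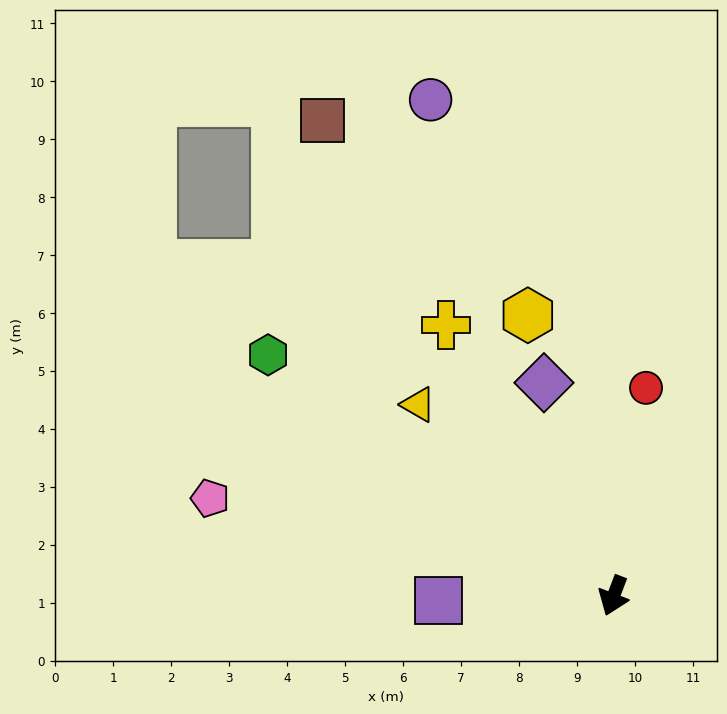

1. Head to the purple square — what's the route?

turn right 68°, forward 3.0 m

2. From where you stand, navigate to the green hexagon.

turn right 104°, forward 7.3 m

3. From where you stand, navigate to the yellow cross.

turn right 127°, forward 5.5 m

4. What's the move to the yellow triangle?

turn right 114°, forward 4.7 m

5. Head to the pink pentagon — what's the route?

turn right 83°, forward 7.2 m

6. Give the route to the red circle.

turn right 168°, forward 3.6 m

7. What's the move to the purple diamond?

turn right 141°, forward 3.9 m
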